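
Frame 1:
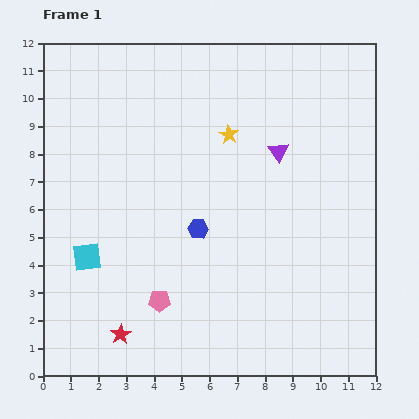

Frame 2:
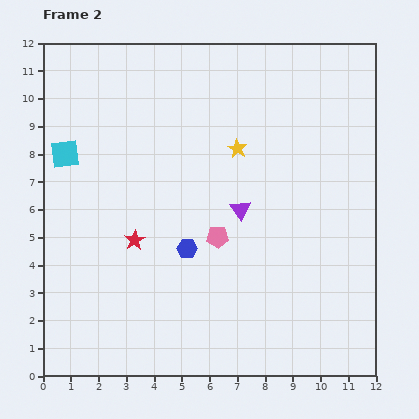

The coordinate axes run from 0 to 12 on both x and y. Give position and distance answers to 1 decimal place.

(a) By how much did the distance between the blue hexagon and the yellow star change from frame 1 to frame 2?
+0.4

Distance in frame 1: 3.6. Distance in frame 2: 4.0.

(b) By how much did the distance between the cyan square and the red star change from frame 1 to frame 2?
+1.0

Distance in frame 1: 3.0. Distance in frame 2: 4.0.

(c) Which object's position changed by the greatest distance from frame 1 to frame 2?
the cyan square

(moved 3.8; next 3.4)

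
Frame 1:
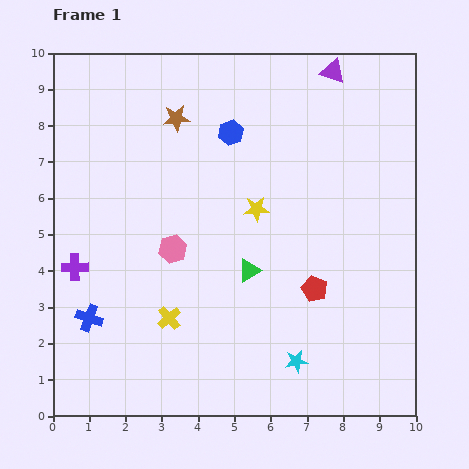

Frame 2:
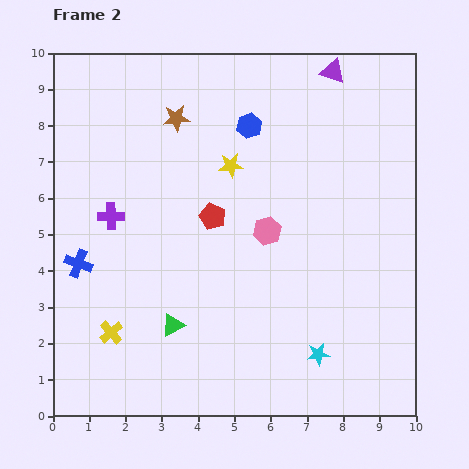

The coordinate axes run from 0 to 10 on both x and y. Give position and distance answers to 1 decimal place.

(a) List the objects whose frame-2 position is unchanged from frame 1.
the purple triangle, the brown star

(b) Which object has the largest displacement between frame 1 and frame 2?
the red pentagon

(moved 3.4; next 2.6)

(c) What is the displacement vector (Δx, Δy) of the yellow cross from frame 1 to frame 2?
(-1.6, -0.4)

The yellow cross was at (3.2, 2.7) in frame 1 and (1.6, 2.3) in frame 2.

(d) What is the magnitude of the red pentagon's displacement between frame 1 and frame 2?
3.4

The red pentagon moved from (7.2, 3.5) to (4.4, 5.5), a distance of √(2.8² + 2.0²) ≈ 3.4.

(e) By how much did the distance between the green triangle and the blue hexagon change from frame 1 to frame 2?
+2.1

Distance in frame 1: 3.8. Distance in frame 2: 5.9.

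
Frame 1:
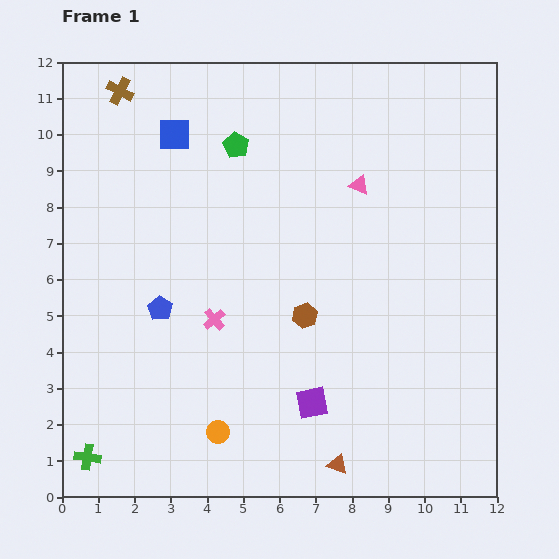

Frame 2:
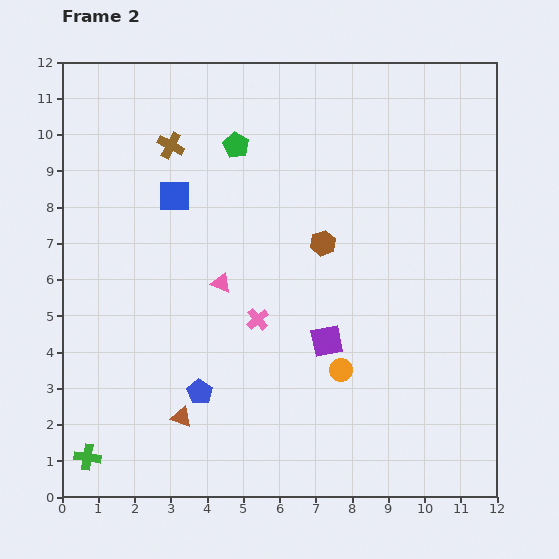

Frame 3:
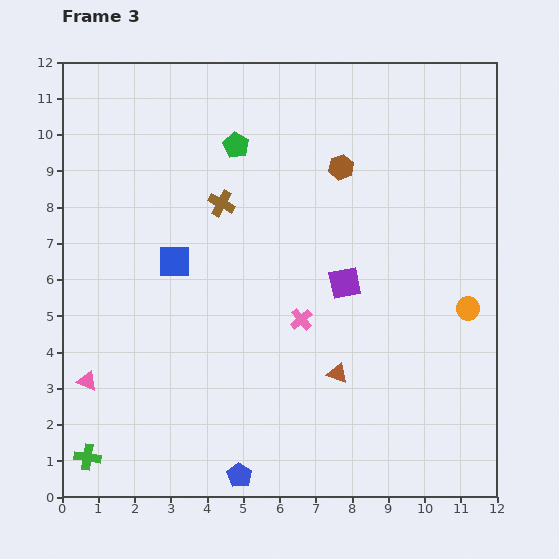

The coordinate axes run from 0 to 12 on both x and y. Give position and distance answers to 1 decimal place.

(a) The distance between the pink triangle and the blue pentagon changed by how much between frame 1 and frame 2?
-3.4

Distance in frame 1: 6.5. Distance in frame 2: 3.1.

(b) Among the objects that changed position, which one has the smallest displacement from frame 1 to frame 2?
the pink cross

(moved 1.2)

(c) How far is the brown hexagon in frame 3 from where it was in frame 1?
4.2

The brown hexagon moved from (6.7, 5.0) to (7.7, 9.1), a distance of √(1.0² + 4.1²) ≈ 4.2.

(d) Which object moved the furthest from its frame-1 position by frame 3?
the pink triangle

(moved 9.2; next 7.7)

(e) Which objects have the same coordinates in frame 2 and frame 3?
the green pentagon, the green cross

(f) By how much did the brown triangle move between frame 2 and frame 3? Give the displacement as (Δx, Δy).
(4.3, 1.2)

The brown triangle was at (3.3, 2.2) in frame 2 and (7.6, 3.4) in frame 3.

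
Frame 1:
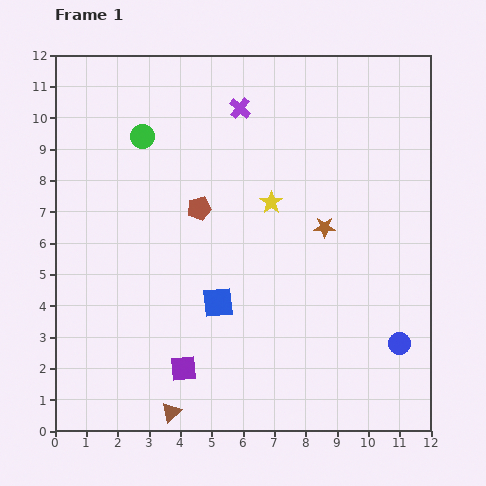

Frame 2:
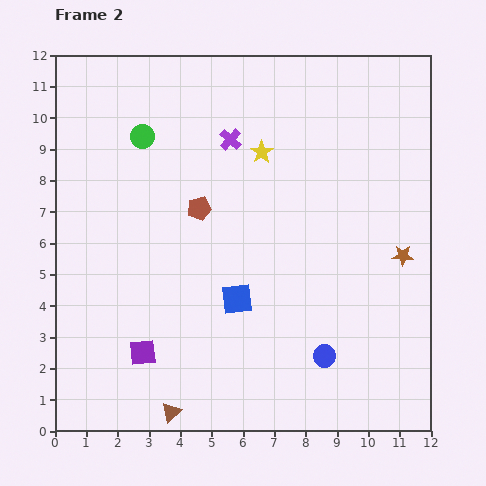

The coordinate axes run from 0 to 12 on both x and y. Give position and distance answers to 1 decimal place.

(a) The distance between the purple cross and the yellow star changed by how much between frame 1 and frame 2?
-2.1

Distance in frame 1: 3.2. Distance in frame 2: 1.1.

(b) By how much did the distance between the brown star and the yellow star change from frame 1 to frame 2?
+3.7

Distance in frame 1: 1.9. Distance in frame 2: 5.6.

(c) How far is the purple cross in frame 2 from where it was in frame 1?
1.0

The purple cross moved from (5.9, 10.3) to (5.6, 9.3), a distance of √(0.3² + 1.0²) ≈ 1.0.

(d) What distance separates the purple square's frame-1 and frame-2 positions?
1.4

The purple square moved from (4.1, 2.0) to (2.8, 2.5), a distance of √(1.3² + 0.5²) ≈ 1.4.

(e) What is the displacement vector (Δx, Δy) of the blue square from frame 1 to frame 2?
(0.6, 0.1)

The blue square was at (5.2, 4.1) in frame 1 and (5.8, 4.2) in frame 2.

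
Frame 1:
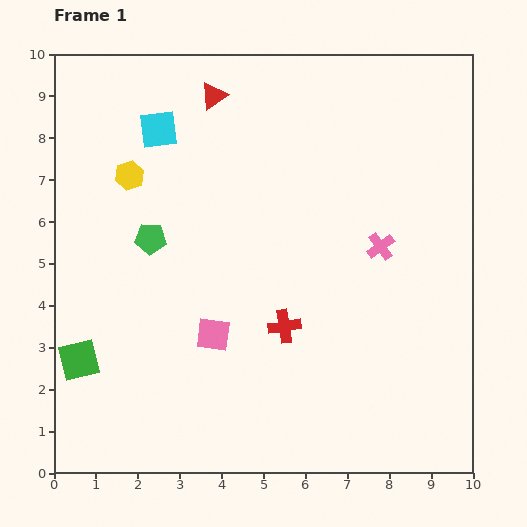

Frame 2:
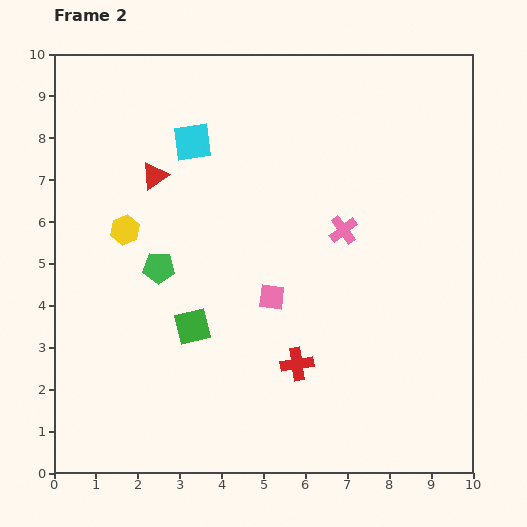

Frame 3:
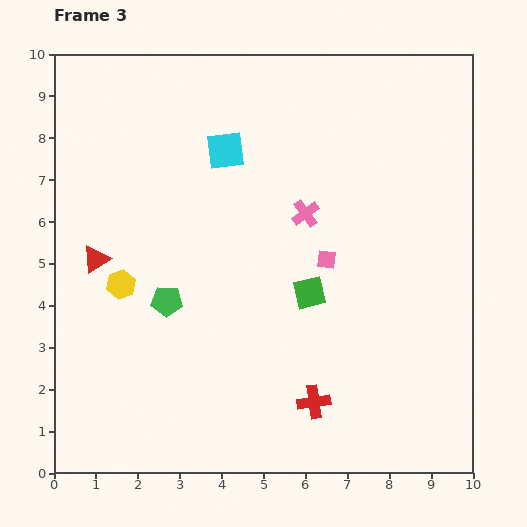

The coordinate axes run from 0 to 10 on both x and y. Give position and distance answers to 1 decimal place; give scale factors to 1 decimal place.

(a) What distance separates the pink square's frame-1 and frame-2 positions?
1.7

The pink square moved from (3.8, 3.3) to (5.2, 4.2), a distance of √(1.4² + 0.9²) ≈ 1.7.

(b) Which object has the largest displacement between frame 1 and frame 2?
the green square

(moved 2.8; next 2.4)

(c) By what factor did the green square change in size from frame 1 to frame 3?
0.8×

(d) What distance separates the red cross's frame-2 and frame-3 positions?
1.0

The red cross moved from (5.8, 2.6) to (6.2, 1.7), a distance of √(0.4² + 0.9²) ≈ 1.0.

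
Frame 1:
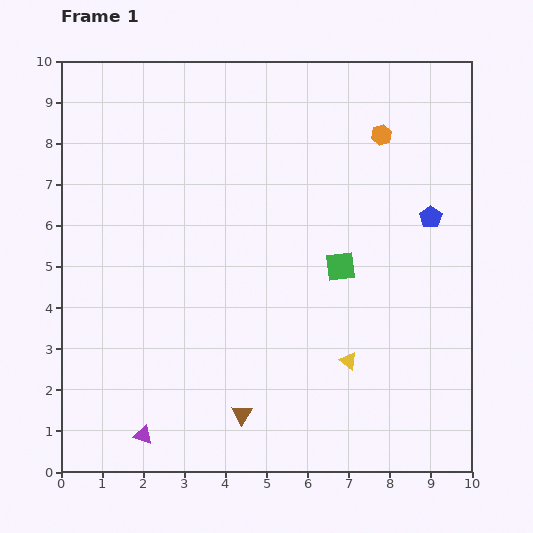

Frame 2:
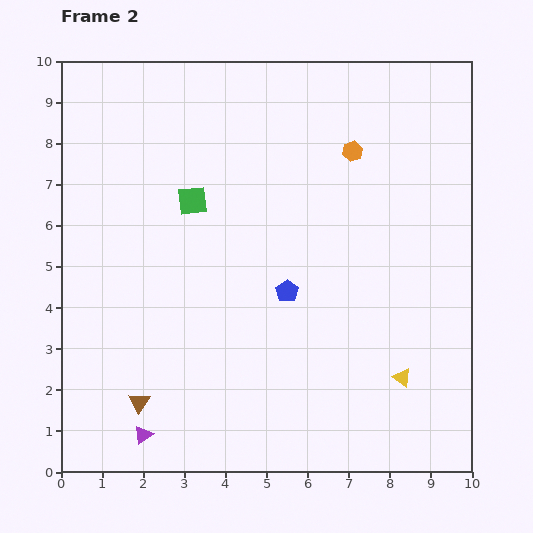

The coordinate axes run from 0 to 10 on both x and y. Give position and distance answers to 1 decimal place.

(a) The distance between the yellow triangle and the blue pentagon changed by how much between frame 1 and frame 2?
-0.5

Distance in frame 1: 4.0. Distance in frame 2: 3.5.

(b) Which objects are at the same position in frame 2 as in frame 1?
the purple triangle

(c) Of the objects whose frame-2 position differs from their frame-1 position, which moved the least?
the orange hexagon

(moved 0.8)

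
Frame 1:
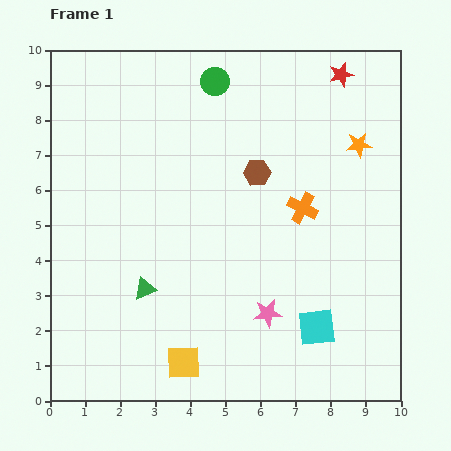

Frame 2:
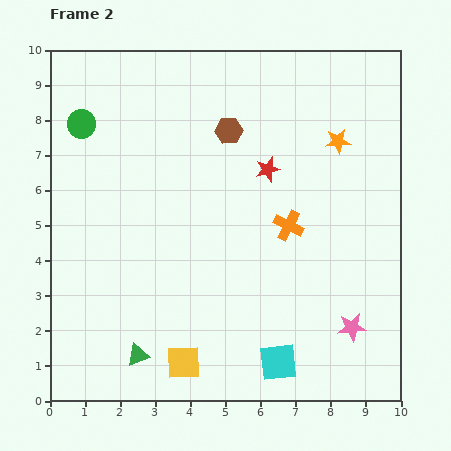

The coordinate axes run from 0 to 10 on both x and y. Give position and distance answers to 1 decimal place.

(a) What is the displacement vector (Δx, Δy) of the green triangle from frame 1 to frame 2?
(-0.2, -1.9)

The green triangle was at (2.7, 3.2) in frame 1 and (2.5, 1.3) in frame 2.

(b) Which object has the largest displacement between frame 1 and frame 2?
the green circle

(moved 4.0; next 3.4)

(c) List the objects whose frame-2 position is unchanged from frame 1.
the yellow square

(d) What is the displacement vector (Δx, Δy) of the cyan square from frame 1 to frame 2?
(-1.1, -1.0)

The cyan square was at (7.6, 2.1) in frame 1 and (6.5, 1.1) in frame 2.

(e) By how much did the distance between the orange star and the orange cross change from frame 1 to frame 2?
+0.4

Distance in frame 1: 2.4. Distance in frame 2: 2.8.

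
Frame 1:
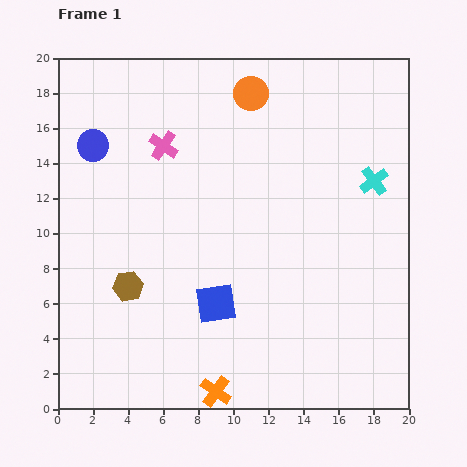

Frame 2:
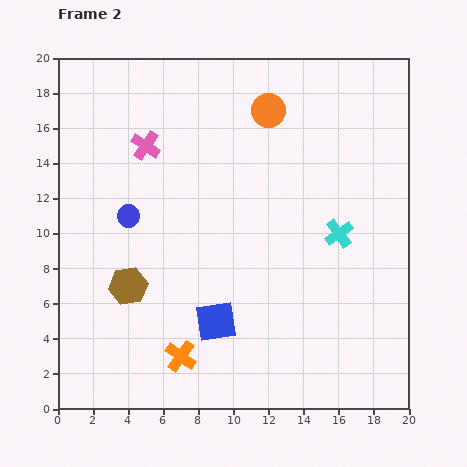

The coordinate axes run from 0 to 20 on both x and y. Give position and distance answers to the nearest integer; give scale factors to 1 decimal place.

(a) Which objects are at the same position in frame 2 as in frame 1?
the brown hexagon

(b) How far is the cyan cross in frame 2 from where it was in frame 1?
4

The cyan cross moved from (18, 13) to (16, 10), a distance of √(2² + 3²) ≈ 4.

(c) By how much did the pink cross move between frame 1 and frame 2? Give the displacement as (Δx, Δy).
(-1, 0)

The pink cross was at (6, 15) in frame 1 and (5, 15) in frame 2.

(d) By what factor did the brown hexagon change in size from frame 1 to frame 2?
1.3×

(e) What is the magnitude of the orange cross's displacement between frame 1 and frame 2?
3

The orange cross moved from (9, 1) to (7, 3), a distance of √(2² + 2²) ≈ 3.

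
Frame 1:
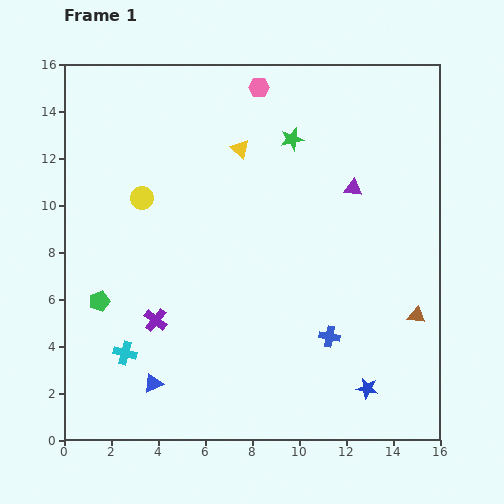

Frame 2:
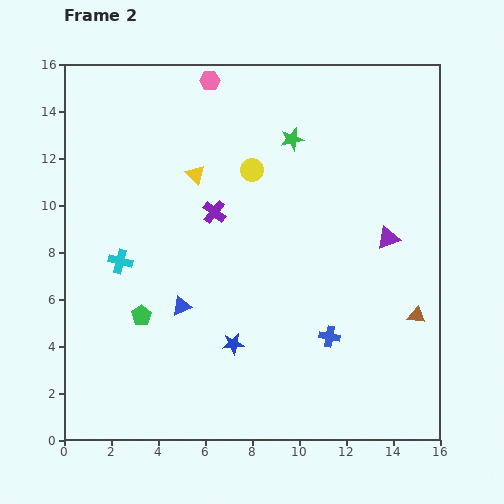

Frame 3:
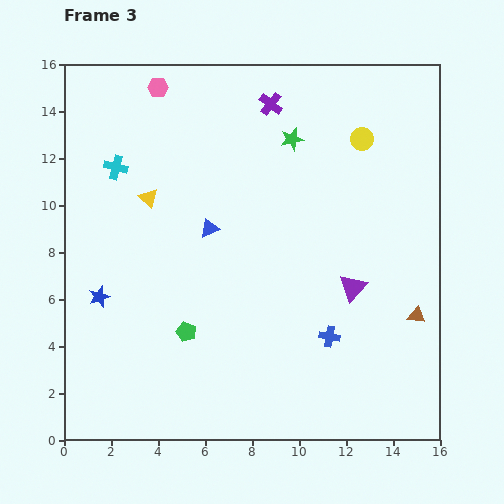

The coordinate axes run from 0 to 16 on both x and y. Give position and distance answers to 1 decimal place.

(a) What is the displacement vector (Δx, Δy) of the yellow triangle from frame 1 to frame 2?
(-1.9, -1.1)

The yellow triangle was at (7.5, 12.4) in frame 1 and (5.6, 11.3) in frame 2.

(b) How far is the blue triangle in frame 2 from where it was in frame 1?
3.5

The blue triangle moved from (3.8, 2.4) to (5.0, 5.7), a distance of √(1.2² + 3.3²) ≈ 3.5.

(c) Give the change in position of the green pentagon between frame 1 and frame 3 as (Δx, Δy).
(3.7, -1.3)

The green pentagon was at (1.5, 5.9) in frame 1 and (5.2, 4.6) in frame 3.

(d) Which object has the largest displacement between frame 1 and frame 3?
the blue star

(moved 12.0; next 10.4)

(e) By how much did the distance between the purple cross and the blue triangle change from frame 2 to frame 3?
+1.7

Distance in frame 2: 4.2. Distance in frame 3: 5.9.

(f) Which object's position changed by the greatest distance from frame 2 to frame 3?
the blue star

(moved 6.0; next 5.2)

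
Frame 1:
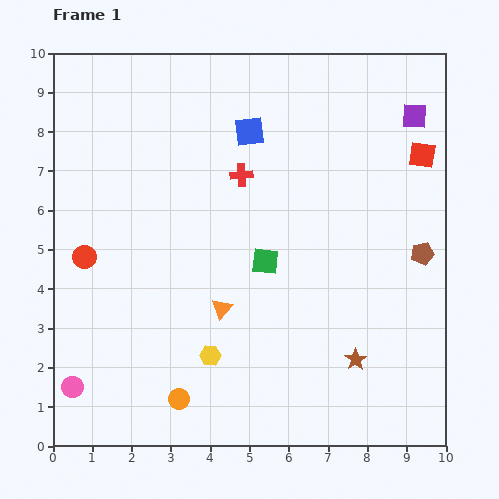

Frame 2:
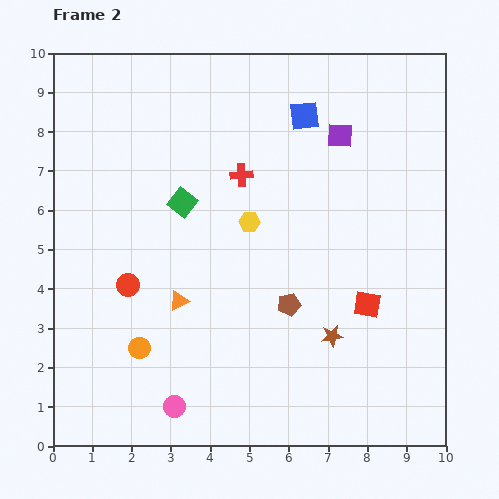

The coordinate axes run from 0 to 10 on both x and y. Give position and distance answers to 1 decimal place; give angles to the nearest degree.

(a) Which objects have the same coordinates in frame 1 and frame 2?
the red cross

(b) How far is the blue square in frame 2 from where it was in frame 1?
1.5

The blue square moved from (5.0, 8.0) to (6.4, 8.4), a distance of √(1.4² + 0.4²) ≈ 1.5.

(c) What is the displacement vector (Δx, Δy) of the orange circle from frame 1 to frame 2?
(-1.0, 1.3)

The orange circle was at (3.2, 1.2) in frame 1 and (2.2, 2.5) in frame 2.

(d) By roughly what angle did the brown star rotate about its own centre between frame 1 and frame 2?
25° clockwise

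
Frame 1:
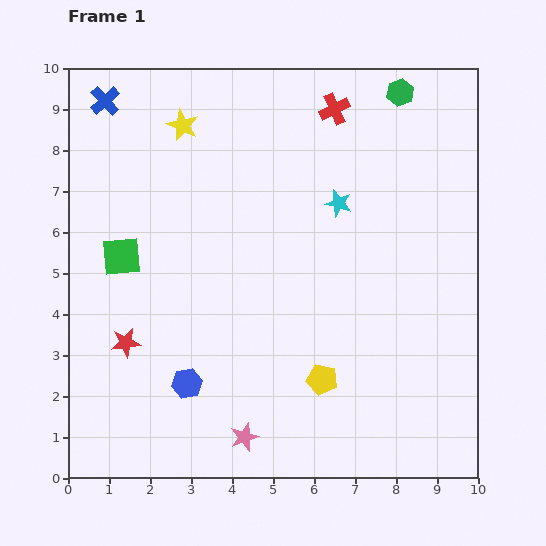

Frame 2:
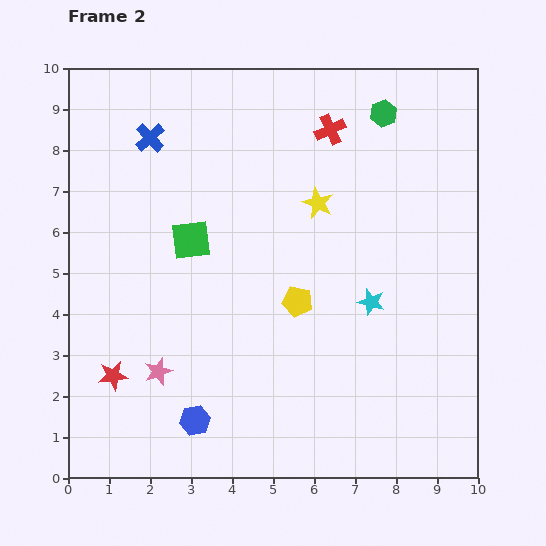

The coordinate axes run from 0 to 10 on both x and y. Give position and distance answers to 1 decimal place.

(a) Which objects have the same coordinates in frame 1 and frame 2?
none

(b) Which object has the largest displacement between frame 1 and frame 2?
the yellow star

(moved 3.8; next 2.6)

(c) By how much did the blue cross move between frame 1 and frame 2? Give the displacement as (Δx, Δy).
(1.1, -0.9)

The blue cross was at (0.9, 9.2) in frame 1 and (2.0, 8.3) in frame 2.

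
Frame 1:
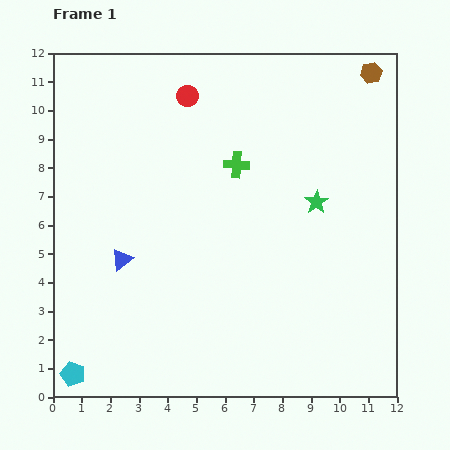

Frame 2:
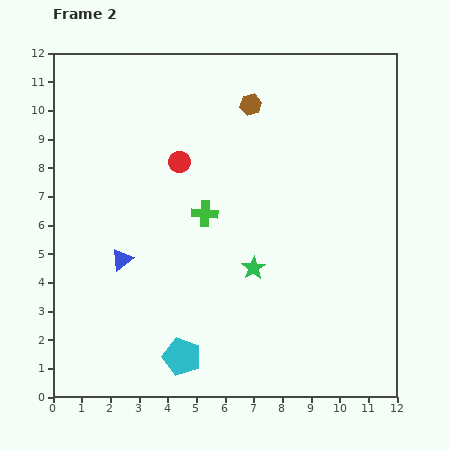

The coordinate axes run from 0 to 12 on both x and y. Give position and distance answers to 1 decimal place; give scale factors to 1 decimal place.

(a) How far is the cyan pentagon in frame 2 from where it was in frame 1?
3.8

The cyan pentagon moved from (0.7, 0.8) to (4.5, 1.4), a distance of √(3.8² + 0.6²) ≈ 3.8.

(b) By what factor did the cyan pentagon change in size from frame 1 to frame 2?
1.5×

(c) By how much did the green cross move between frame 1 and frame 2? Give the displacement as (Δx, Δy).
(-1.1, -1.7)

The green cross was at (6.4, 8.1) in frame 1 and (5.3, 6.4) in frame 2.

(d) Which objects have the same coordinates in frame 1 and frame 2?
the blue triangle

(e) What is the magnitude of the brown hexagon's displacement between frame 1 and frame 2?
4.3

The brown hexagon moved from (11.1, 11.3) to (6.9, 10.2), a distance of √(4.2² + 1.1²) ≈ 4.3.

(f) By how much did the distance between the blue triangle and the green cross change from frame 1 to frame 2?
-1.9

Distance in frame 1: 5.2. Distance in frame 2: 3.3.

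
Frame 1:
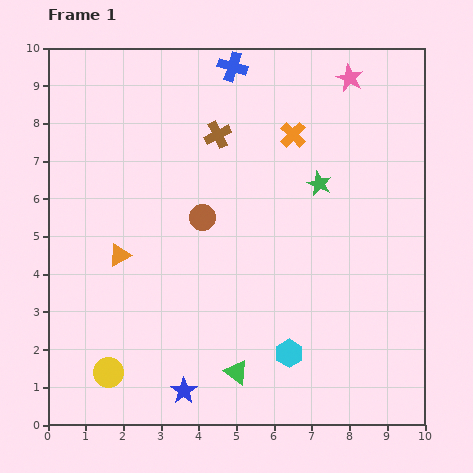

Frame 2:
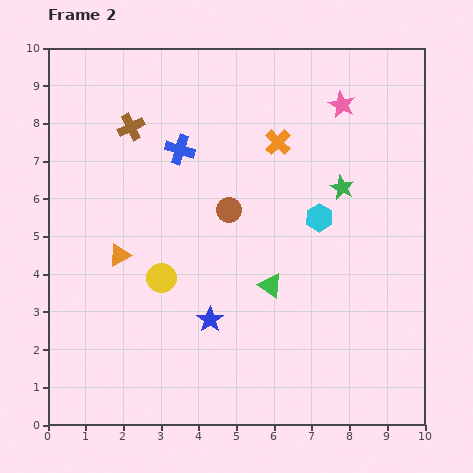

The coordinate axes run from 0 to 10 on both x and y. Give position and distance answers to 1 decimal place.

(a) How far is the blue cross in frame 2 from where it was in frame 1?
2.6

The blue cross moved from (4.9, 9.5) to (3.5, 7.3), a distance of √(1.4² + 2.2²) ≈ 2.6.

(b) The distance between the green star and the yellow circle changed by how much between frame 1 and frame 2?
-2.1

Distance in frame 1: 7.5. Distance in frame 2: 5.4.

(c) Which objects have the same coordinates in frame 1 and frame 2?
the orange triangle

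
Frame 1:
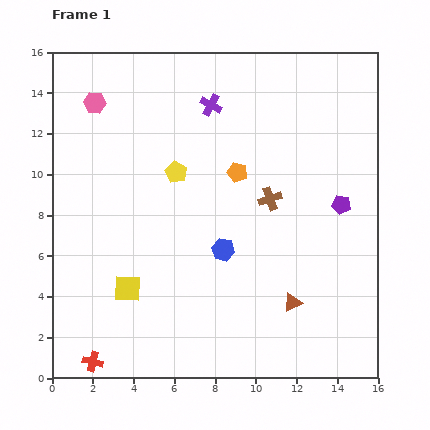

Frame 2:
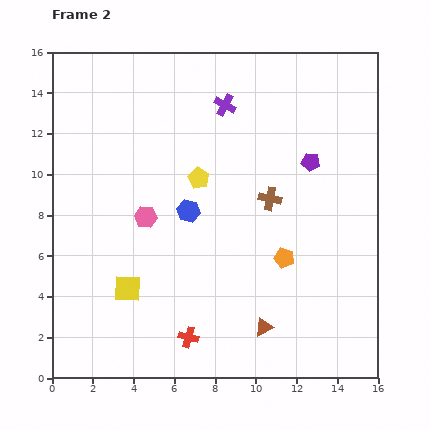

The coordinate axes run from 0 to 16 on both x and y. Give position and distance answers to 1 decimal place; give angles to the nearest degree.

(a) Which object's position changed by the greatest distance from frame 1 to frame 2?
the pink hexagon

(moved 6.1; next 4.9)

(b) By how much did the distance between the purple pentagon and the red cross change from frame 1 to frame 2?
-3.9

Distance in frame 1: 14.4. Distance in frame 2: 10.5.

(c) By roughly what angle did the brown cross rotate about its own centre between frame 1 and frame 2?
30° clockwise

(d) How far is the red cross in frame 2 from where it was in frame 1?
4.9

The red cross moved from (2.0, 0.8) to (6.7, 2.0), a distance of √(4.7² + 1.2²) ≈ 4.9.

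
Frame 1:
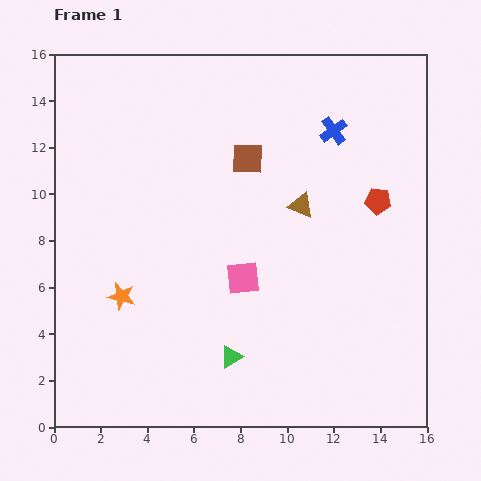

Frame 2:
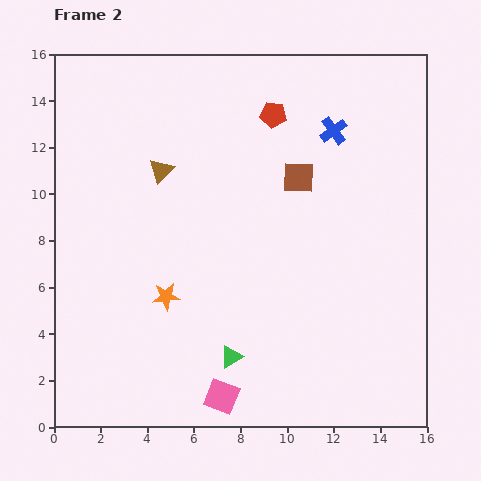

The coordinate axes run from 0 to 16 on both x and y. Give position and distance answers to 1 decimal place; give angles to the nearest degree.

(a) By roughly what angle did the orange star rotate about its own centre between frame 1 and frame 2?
18° counter-clockwise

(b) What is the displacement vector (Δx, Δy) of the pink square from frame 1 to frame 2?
(-0.9, -5.1)

The pink square was at (8.1, 6.4) in frame 1 and (7.2, 1.3) in frame 2.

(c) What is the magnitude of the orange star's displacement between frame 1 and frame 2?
1.9

The orange star moved from (2.9, 5.6) to (4.8, 5.6), a distance of √(1.9² + 0.0²) ≈ 1.9.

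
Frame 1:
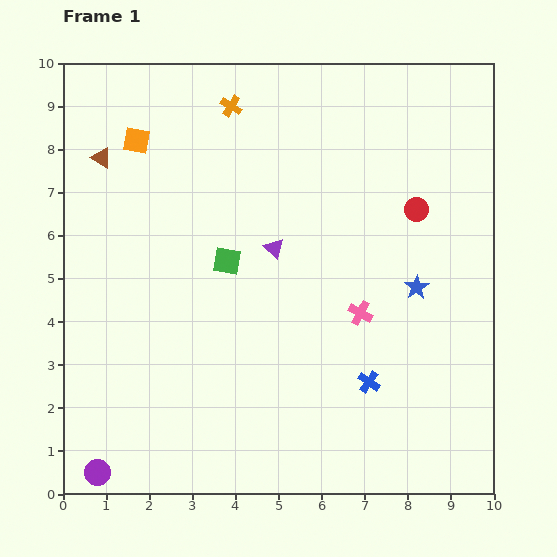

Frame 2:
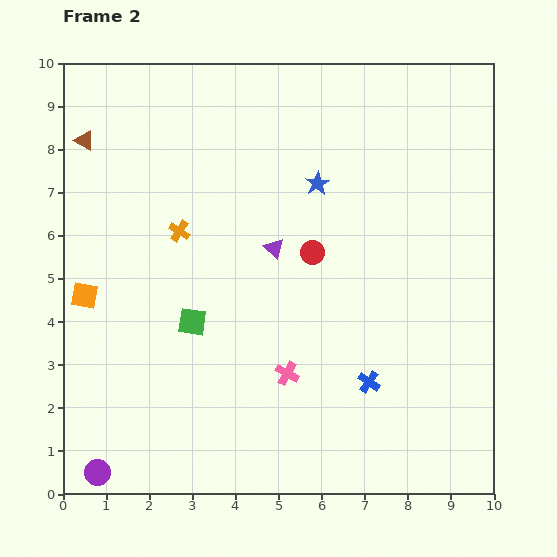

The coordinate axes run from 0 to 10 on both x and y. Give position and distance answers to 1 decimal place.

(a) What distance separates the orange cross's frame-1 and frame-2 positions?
3.1

The orange cross moved from (3.9, 9.0) to (2.7, 6.1), a distance of √(1.2² + 2.9²) ≈ 3.1.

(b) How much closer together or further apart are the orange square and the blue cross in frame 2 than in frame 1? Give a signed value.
-0.9

Distance in frame 1: 7.8. Distance in frame 2: 6.9.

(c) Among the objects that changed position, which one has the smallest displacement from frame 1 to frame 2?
the brown triangle

(moved 0.6)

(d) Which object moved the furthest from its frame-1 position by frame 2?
the orange square

(moved 3.8; next 3.3)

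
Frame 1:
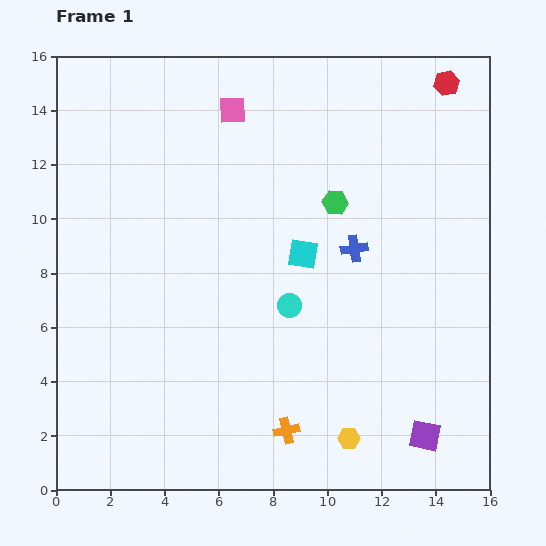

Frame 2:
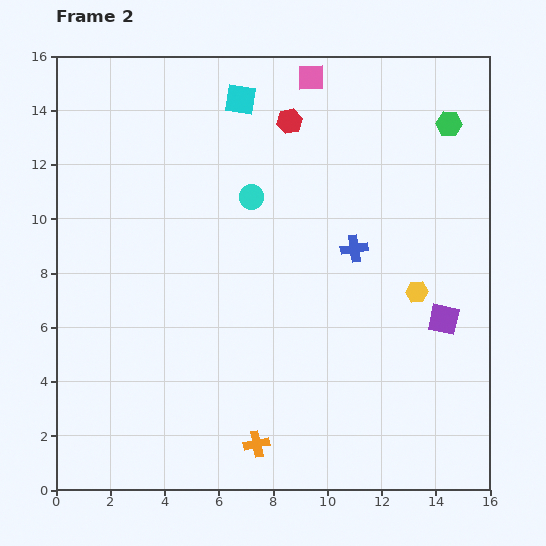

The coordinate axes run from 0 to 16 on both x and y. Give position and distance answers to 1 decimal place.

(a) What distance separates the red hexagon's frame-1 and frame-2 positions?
6.0

The red hexagon moved from (14.4, 15.0) to (8.6, 13.6), a distance of √(5.8² + 1.4²) ≈ 6.0.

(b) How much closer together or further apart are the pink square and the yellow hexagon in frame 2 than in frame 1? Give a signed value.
-4.0

Distance in frame 1: 12.8. Distance in frame 2: 8.8.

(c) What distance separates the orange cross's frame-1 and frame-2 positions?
1.2

The orange cross moved from (8.5, 2.2) to (7.4, 1.7), a distance of √(1.1² + 0.5²) ≈ 1.2.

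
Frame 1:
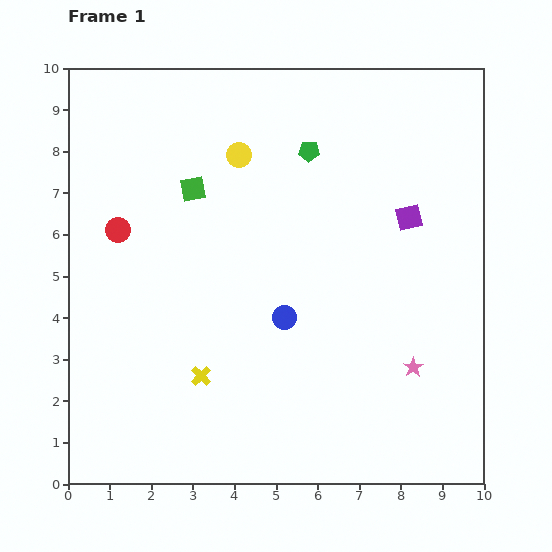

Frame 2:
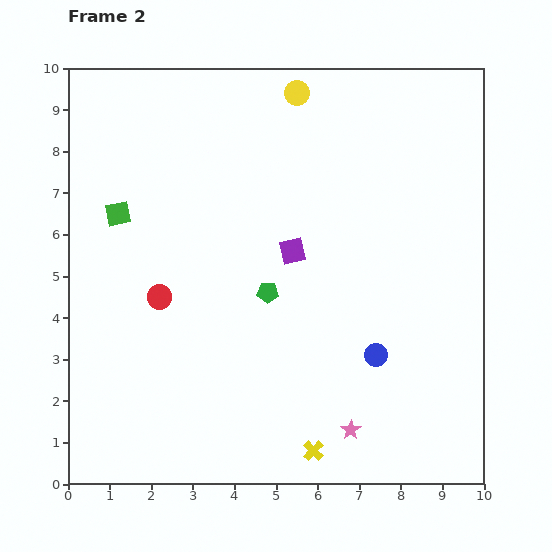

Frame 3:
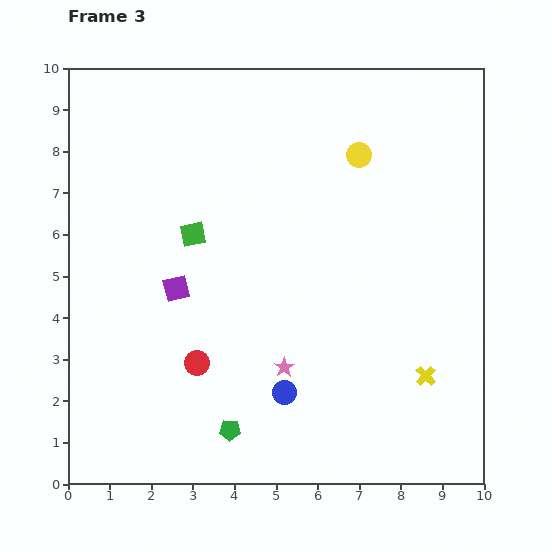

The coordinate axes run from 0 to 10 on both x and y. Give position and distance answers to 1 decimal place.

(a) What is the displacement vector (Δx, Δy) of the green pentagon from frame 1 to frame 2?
(-1.0, -3.4)

The green pentagon was at (5.8, 8.0) in frame 1 and (4.8, 4.6) in frame 2.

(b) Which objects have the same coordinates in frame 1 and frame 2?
none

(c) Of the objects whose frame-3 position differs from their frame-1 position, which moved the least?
the green square

(moved 1.1)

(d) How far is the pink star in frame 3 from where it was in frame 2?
2.2

The pink star moved from (6.8, 1.3) to (5.2, 2.8), a distance of √(1.6² + 1.5²) ≈ 2.2.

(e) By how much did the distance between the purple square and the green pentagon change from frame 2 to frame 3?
+2.4

Distance in frame 2: 1.2. Distance in frame 3: 3.6.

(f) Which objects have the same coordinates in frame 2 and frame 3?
none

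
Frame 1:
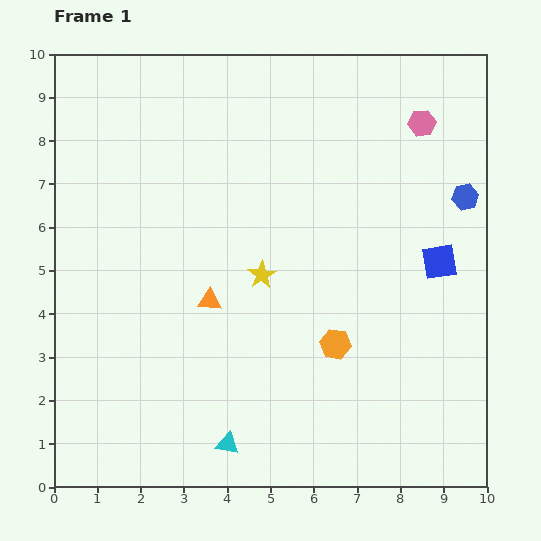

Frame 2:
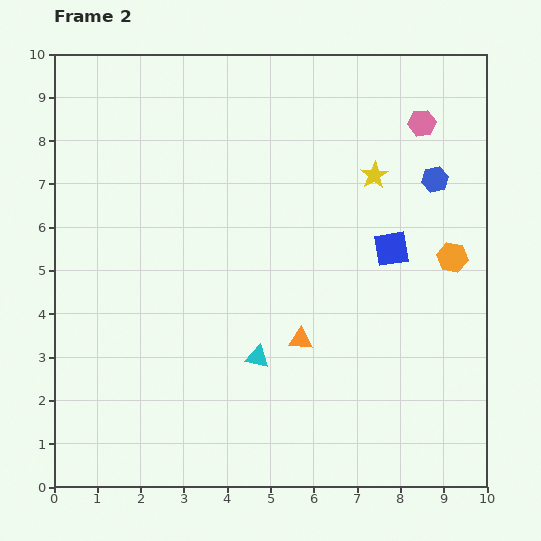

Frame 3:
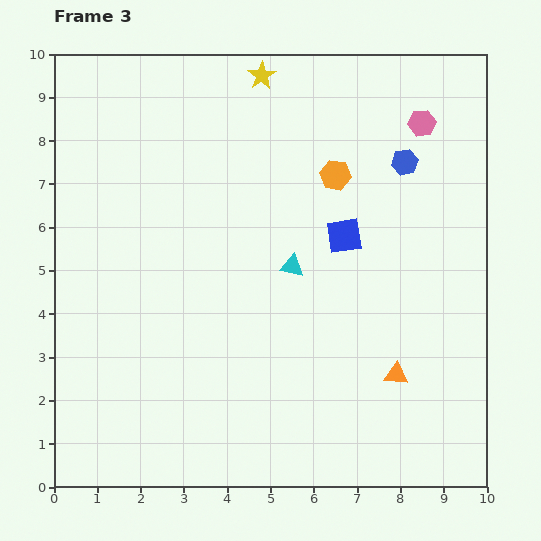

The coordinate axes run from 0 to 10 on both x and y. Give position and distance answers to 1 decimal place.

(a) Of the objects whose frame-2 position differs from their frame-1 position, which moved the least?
the blue hexagon

(moved 0.8)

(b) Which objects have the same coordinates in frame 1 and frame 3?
the pink hexagon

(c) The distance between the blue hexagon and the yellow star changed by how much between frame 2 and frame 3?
+2.5

Distance in frame 2: 1.4. Distance in frame 3: 3.9.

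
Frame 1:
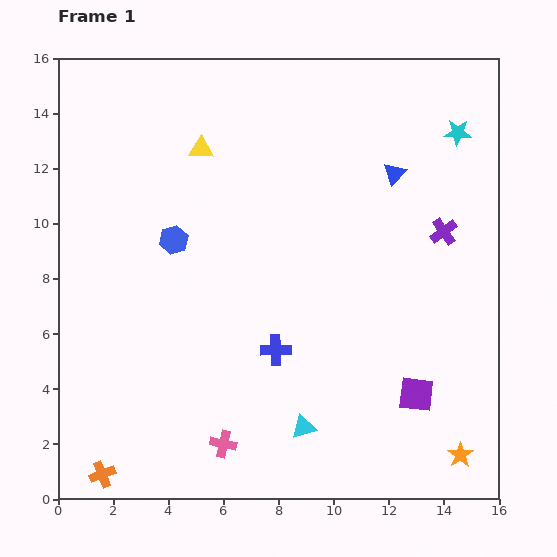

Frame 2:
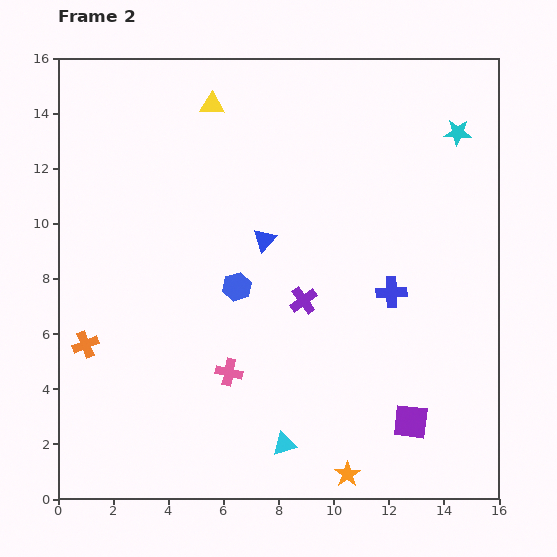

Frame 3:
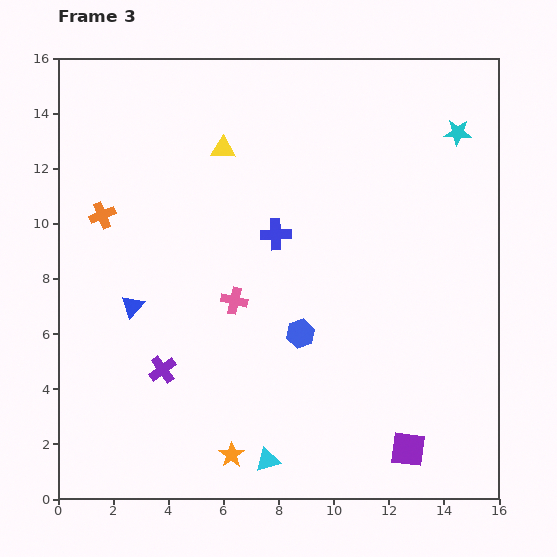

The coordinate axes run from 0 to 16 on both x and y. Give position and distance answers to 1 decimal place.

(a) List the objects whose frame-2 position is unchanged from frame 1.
the cyan star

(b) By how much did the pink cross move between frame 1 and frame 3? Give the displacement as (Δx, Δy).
(0.4, 5.2)

The pink cross was at (6.0, 2.0) in frame 1 and (6.4, 7.2) in frame 3.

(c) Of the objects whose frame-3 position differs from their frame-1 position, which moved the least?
the yellow triangle

(moved 0.8)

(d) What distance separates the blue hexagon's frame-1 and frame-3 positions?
5.7

The blue hexagon moved from (4.2, 9.4) to (8.8, 6.0), a distance of √(4.6² + 3.4²) ≈ 5.7.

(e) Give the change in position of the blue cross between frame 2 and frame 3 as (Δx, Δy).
(-4.2, 2.1)

The blue cross was at (12.1, 7.5) in frame 2 and (7.9, 9.6) in frame 3.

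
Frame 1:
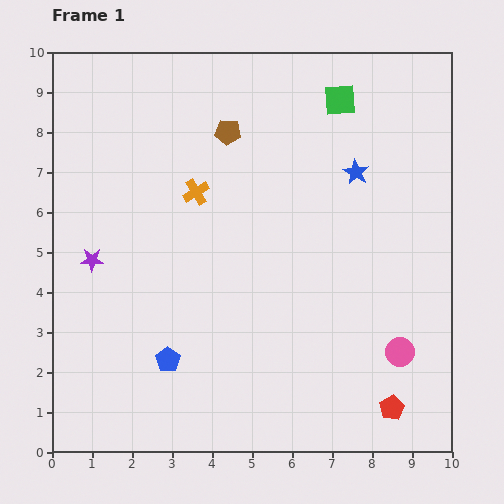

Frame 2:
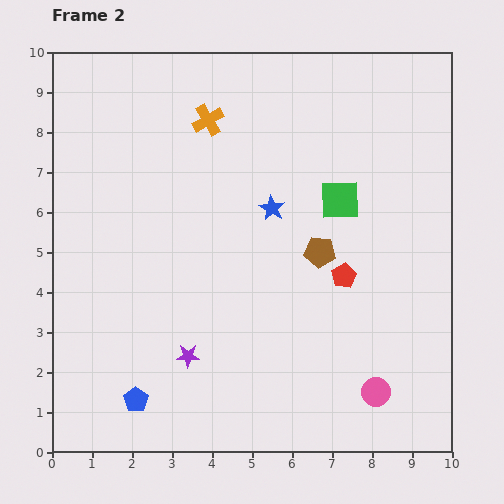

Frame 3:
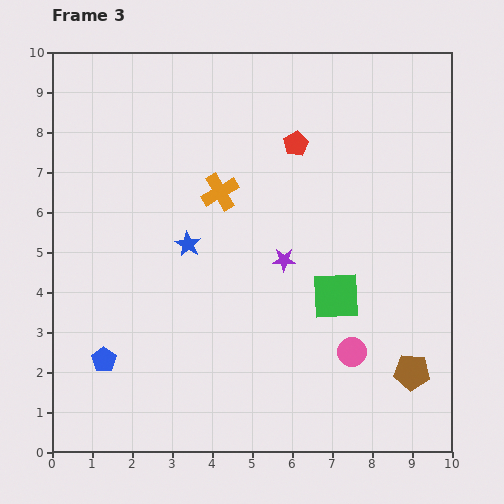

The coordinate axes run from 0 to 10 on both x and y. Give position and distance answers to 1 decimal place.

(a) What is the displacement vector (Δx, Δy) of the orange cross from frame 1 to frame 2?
(0.3, 1.8)

The orange cross was at (3.6, 6.5) in frame 1 and (3.9, 8.3) in frame 2.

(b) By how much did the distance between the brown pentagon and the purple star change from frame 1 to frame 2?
-0.5

Distance in frame 1: 4.7. Distance in frame 2: 4.2.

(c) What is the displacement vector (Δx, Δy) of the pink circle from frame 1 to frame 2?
(-0.6, -1.0)

The pink circle was at (8.7, 2.5) in frame 1 and (8.1, 1.5) in frame 2.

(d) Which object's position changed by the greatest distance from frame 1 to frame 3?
the brown pentagon

(moved 7.6; next 7.0)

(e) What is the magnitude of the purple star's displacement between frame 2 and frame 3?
3.4

The purple star moved from (3.4, 2.4) to (5.8, 4.8), a distance of √(2.4² + 2.4²) ≈ 3.4.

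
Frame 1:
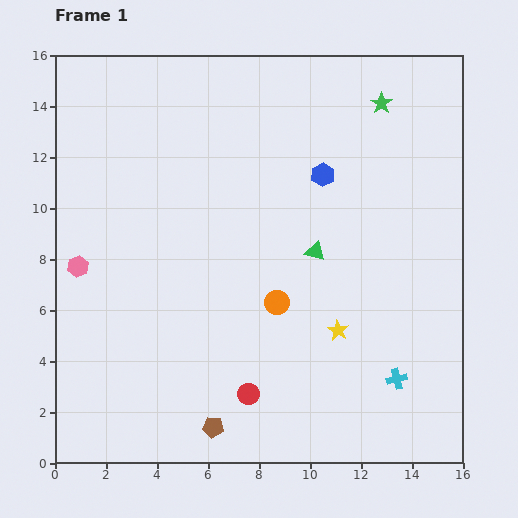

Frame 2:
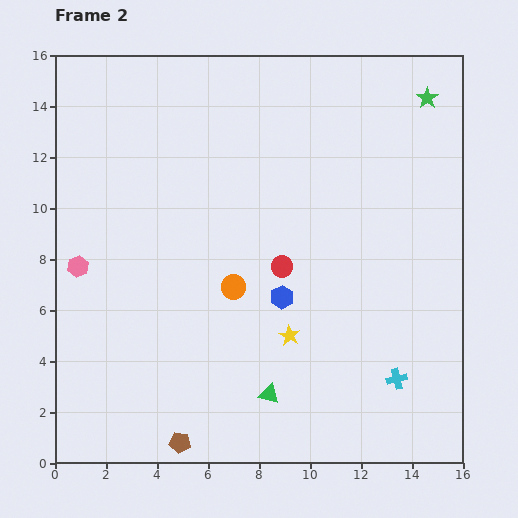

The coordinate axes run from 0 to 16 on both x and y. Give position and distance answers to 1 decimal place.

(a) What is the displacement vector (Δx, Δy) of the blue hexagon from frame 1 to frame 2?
(-1.6, -4.8)

The blue hexagon was at (10.5, 11.3) in frame 1 and (8.9, 6.5) in frame 2.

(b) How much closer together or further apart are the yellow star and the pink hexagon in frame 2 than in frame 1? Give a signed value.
-1.8

Distance in frame 1: 10.5. Distance in frame 2: 8.7.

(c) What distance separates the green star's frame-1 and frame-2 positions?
1.8

The green star moved from (12.8, 14.1) to (14.6, 14.3), a distance of √(1.8² + 0.2²) ≈ 1.8.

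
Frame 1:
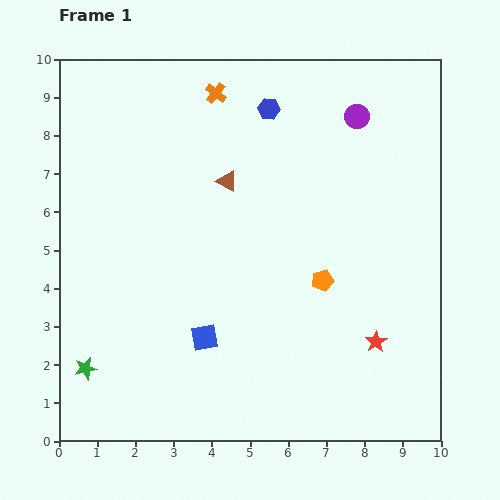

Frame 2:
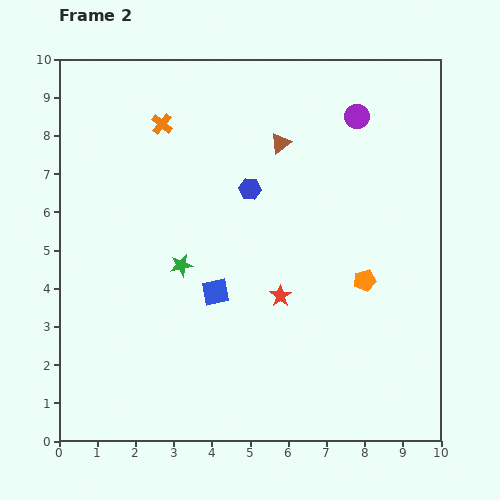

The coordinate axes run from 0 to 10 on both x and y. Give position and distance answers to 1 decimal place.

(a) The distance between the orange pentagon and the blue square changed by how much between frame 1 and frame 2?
+0.5

Distance in frame 1: 3.4. Distance in frame 2: 3.9.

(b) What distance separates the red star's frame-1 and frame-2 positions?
2.8

The red star moved from (8.3, 2.6) to (5.8, 3.8), a distance of √(2.5² + 1.2²) ≈ 2.8.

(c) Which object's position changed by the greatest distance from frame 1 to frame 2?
the green star

(moved 3.7; next 2.8)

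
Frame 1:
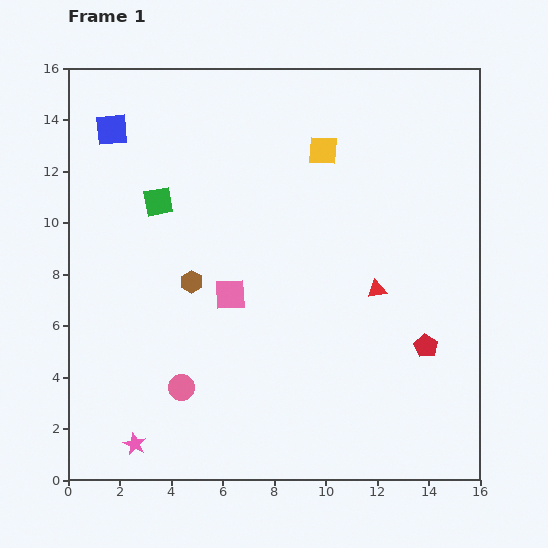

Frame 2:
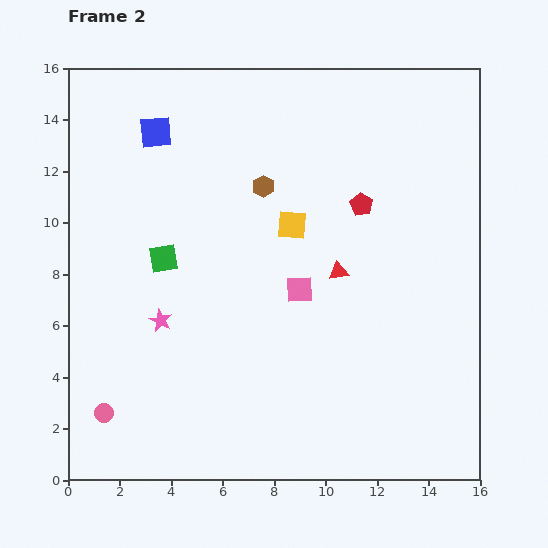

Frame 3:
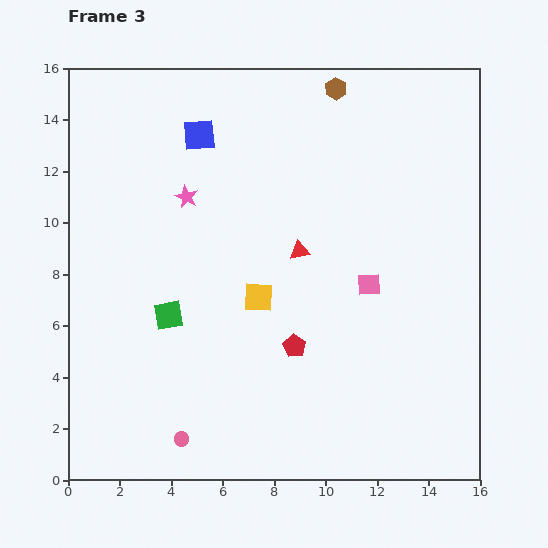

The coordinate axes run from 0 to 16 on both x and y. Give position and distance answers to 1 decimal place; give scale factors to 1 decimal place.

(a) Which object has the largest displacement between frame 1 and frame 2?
the red pentagon

(moved 6.0; next 4.9)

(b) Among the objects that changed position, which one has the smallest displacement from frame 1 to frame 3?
the pink circle

(moved 2.0)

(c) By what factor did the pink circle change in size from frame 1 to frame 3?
0.6×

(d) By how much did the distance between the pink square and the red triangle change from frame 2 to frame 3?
+1.3

Distance in frame 2: 1.7. Distance in frame 3: 3.0.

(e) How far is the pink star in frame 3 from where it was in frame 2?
4.9

The pink star moved from (3.6, 6.2) to (4.6, 11.0), a distance of √(1.0² + 4.8²) ≈ 4.9.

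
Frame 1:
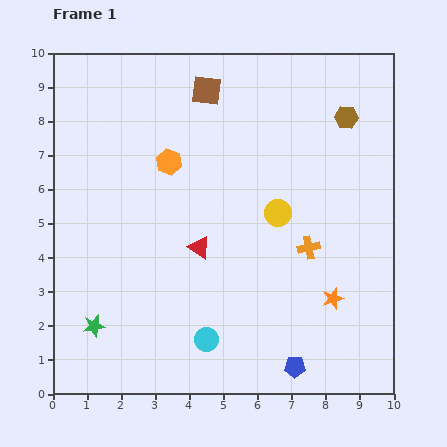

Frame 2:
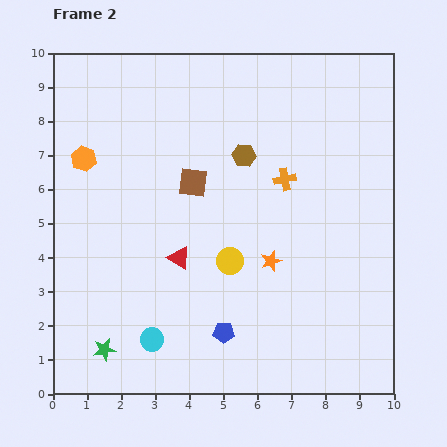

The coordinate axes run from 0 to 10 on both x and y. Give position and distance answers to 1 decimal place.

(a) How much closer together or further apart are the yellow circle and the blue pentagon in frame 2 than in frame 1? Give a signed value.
-2.4

Distance in frame 1: 4.5. Distance in frame 2: 2.1.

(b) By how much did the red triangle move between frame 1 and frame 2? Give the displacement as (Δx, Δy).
(-0.6, -0.3)

The red triangle was at (4.3, 4.3) in frame 1 and (3.7, 4.0) in frame 2.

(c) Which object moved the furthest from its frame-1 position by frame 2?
the brown hexagon

(moved 3.2; next 2.7)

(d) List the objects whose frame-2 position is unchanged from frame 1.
none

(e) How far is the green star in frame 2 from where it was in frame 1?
0.8

The green star moved from (1.2, 2.0) to (1.5, 1.3), a distance of √(0.3² + 0.7²) ≈ 0.8.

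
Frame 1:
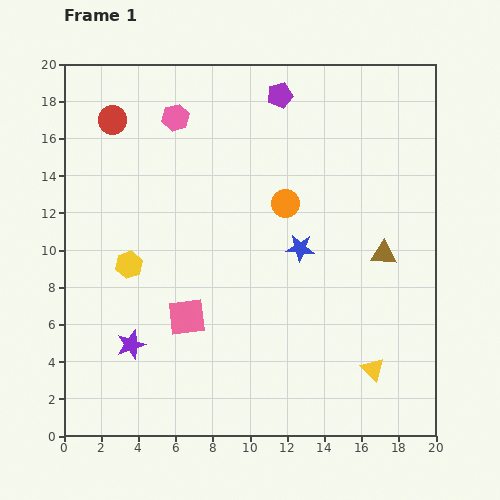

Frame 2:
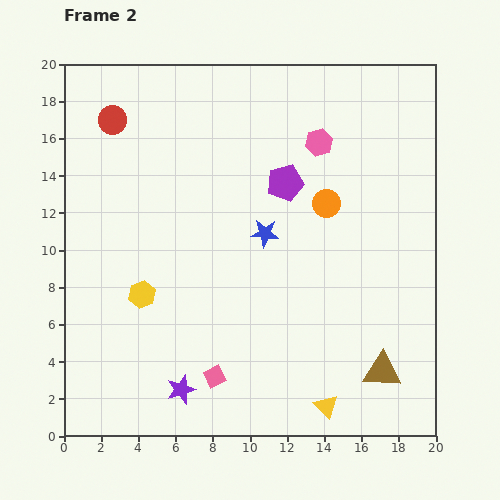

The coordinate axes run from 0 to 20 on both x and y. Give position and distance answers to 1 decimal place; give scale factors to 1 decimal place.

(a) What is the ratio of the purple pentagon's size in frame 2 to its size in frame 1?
1.4×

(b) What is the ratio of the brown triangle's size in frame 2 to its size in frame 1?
1.5×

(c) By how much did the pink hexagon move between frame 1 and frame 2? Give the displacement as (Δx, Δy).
(7.7, -1.3)

The pink hexagon was at (6.0, 17.1) in frame 1 and (13.7, 15.8) in frame 2.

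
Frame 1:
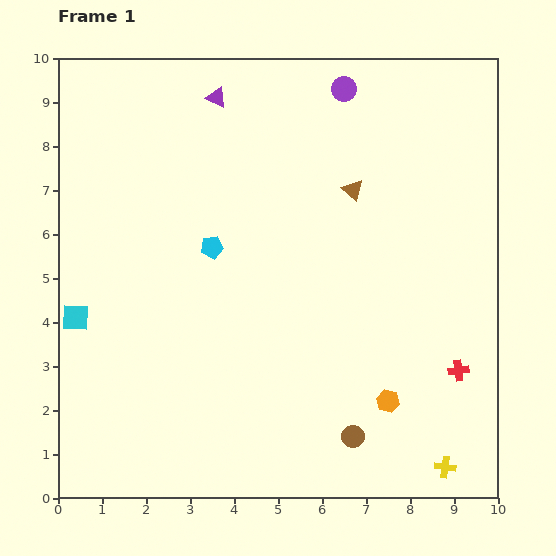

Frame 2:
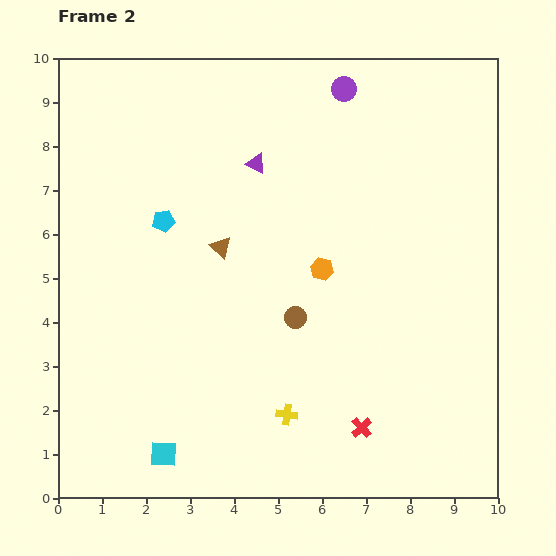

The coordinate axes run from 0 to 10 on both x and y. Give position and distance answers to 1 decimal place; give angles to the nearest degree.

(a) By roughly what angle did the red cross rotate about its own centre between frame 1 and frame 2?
35° counter-clockwise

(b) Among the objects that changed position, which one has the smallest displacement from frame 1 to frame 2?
the cyan pentagon

(moved 1.3)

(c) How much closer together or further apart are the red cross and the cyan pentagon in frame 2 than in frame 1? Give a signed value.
+0.2

Distance in frame 1: 6.3. Distance in frame 2: 6.5.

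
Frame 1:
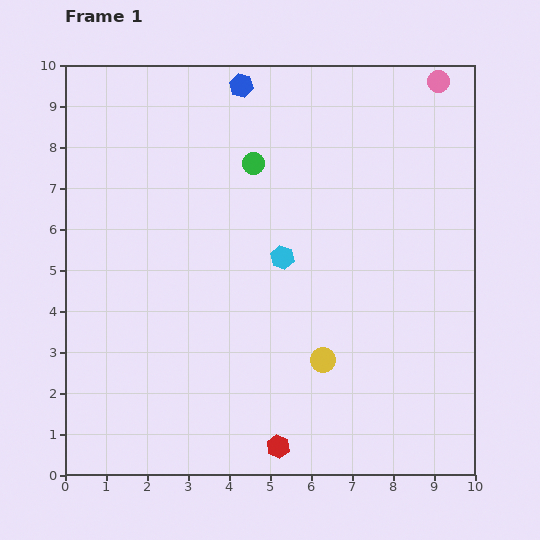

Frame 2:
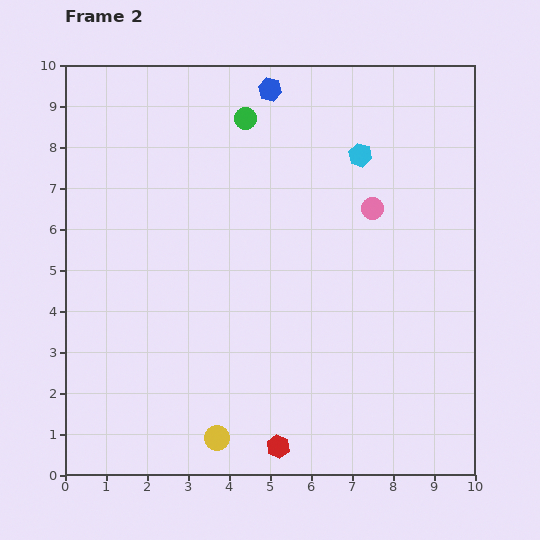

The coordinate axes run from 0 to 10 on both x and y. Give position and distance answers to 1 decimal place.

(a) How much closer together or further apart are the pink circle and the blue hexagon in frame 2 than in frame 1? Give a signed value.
-1.0

Distance in frame 1: 4.8. Distance in frame 2: 3.8.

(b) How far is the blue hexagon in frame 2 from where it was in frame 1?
0.7

The blue hexagon moved from (4.3, 9.5) to (5.0, 9.4), a distance of √(0.7² + 0.1²) ≈ 0.7.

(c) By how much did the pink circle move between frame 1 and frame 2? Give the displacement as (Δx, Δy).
(-1.6, -3.1)

The pink circle was at (9.1, 9.6) in frame 1 and (7.5, 6.5) in frame 2.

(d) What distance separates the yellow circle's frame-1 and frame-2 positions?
3.2

The yellow circle moved from (6.3, 2.8) to (3.7, 0.9), a distance of √(2.6² + 1.9²) ≈ 3.2.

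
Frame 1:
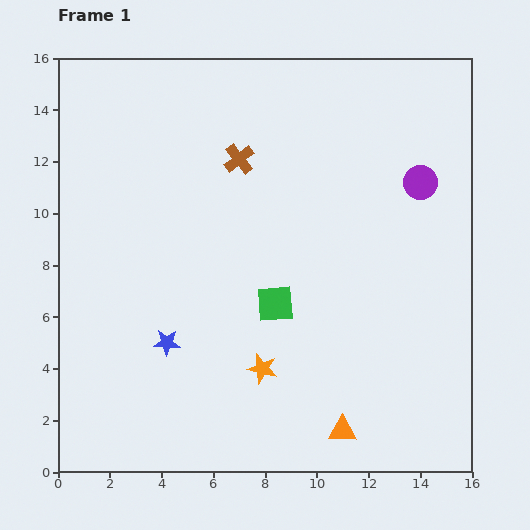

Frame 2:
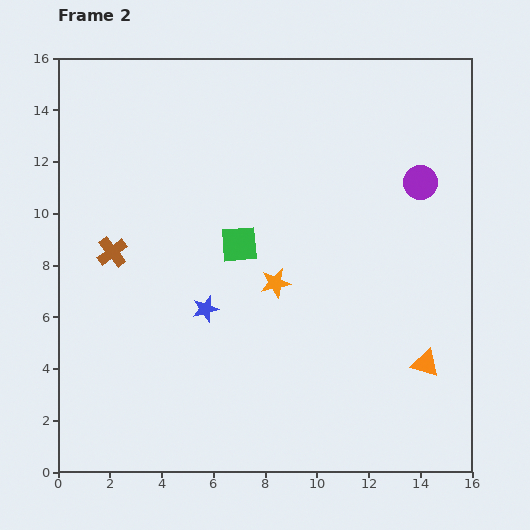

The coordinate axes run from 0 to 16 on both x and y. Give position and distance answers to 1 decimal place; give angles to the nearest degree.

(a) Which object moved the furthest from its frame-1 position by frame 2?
the brown cross

(moved 6.1; next 4.1)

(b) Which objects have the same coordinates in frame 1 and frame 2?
the purple circle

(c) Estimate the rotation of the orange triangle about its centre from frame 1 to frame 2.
16° clockwise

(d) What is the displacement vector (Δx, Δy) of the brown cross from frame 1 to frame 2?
(-4.9, -3.6)

The brown cross was at (7.0, 12.1) in frame 1 and (2.1, 8.5) in frame 2.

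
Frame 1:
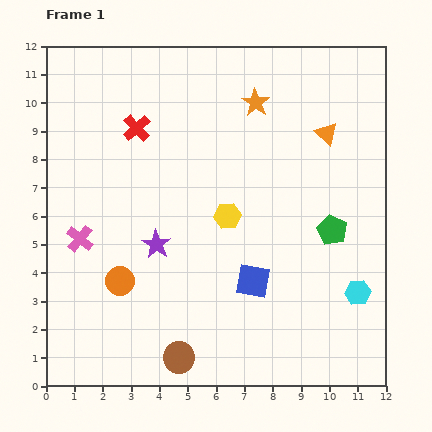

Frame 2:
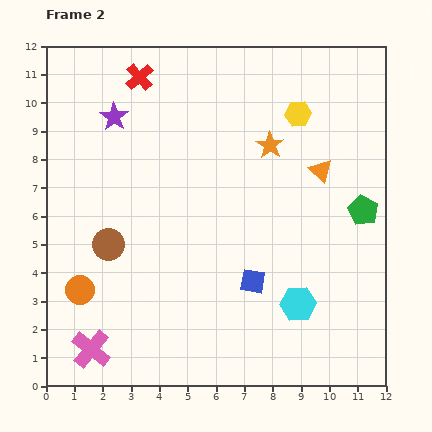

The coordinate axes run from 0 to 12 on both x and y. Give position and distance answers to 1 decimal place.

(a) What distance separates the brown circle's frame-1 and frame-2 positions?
4.7

The brown circle moved from (4.7, 1.0) to (2.2, 5.0), a distance of √(2.5² + 4.0²) ≈ 4.7.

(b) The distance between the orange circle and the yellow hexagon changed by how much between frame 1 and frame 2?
+5.5

Distance in frame 1: 4.4. Distance in frame 2: 9.9.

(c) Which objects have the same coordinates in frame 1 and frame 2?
the blue square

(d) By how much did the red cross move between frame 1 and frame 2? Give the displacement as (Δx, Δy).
(0.1, 1.8)

The red cross was at (3.2, 9.1) in frame 1 and (3.3, 10.9) in frame 2.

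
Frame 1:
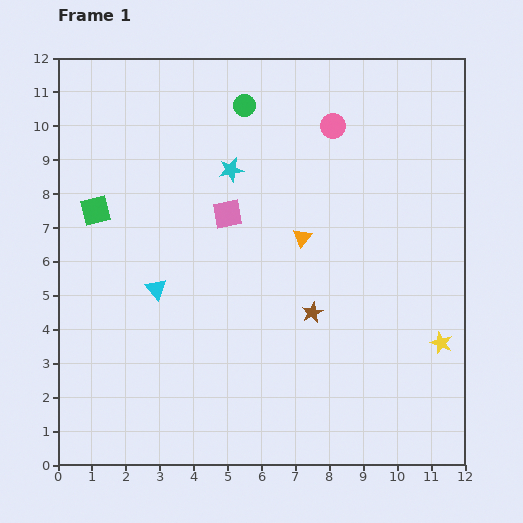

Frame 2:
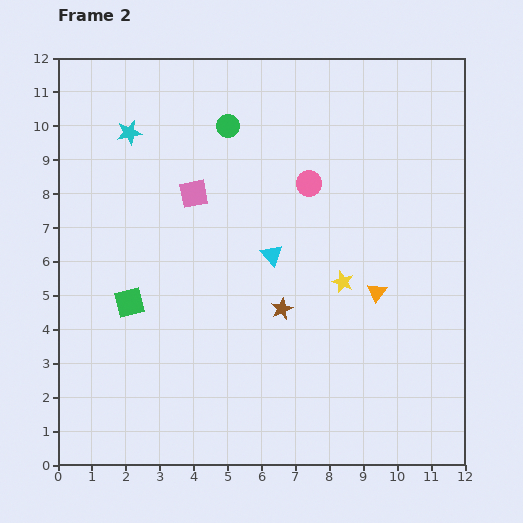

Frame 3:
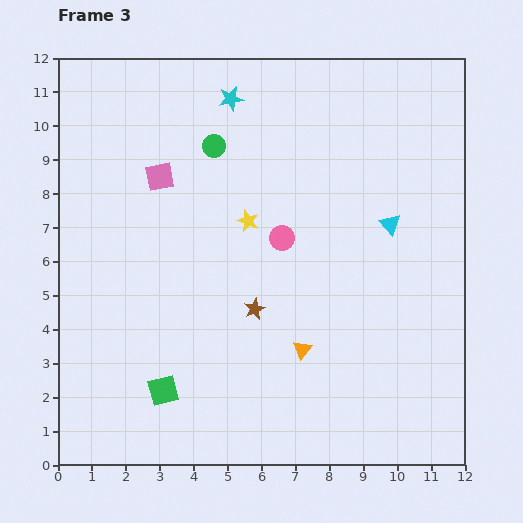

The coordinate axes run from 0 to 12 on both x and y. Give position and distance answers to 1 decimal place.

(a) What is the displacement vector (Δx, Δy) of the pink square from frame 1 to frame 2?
(-1.0, 0.6)

The pink square was at (5.0, 7.4) in frame 1 and (4.0, 8.0) in frame 2.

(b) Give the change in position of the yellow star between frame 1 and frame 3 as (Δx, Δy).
(-5.7, 3.6)

The yellow star was at (11.3, 3.6) in frame 1 and (5.6, 7.2) in frame 3.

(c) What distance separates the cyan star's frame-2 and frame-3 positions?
3.2

The cyan star moved from (2.1, 9.8) to (5.1, 10.8), a distance of √(3.0² + 1.0²) ≈ 3.2.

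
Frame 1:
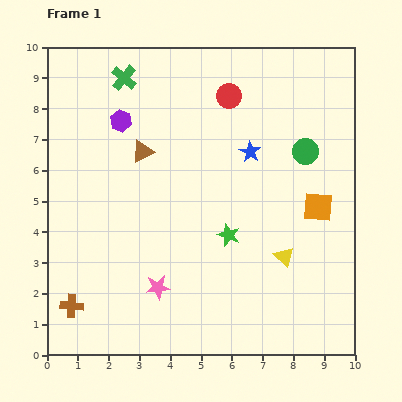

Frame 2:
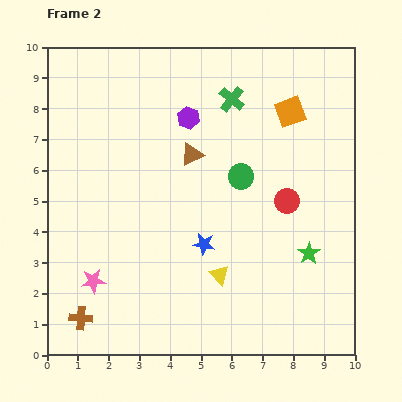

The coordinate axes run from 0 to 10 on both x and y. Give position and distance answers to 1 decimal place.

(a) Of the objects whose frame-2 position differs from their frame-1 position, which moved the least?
the brown cross

(moved 0.5)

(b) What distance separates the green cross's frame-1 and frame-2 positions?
3.6

The green cross moved from (2.5, 9.0) to (6.0, 8.3), a distance of √(3.5² + 0.7²) ≈ 3.6.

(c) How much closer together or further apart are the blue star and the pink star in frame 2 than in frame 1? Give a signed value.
-1.5

Distance in frame 1: 5.3. Distance in frame 2: 3.8.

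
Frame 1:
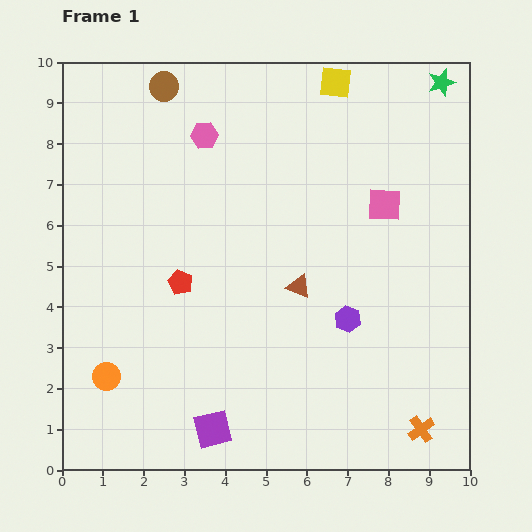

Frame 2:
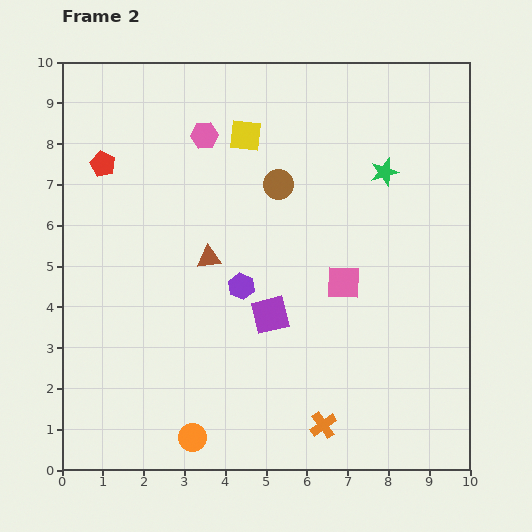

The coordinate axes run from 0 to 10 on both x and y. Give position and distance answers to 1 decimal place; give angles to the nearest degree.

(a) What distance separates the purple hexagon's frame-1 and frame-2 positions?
2.7

The purple hexagon moved from (7.0, 3.7) to (4.4, 4.5), a distance of √(2.6² + 0.8²) ≈ 2.7.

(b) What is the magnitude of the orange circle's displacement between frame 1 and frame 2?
2.6

The orange circle moved from (1.1, 2.3) to (3.2, 0.8), a distance of √(2.1² + 1.5²) ≈ 2.6.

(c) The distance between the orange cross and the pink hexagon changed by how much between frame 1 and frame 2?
-1.2

Distance in frame 1: 8.9. Distance in frame 2: 7.7.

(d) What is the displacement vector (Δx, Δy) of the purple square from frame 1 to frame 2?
(1.4, 2.8)

The purple square was at (3.7, 1.0) in frame 1 and (5.1, 3.8) in frame 2.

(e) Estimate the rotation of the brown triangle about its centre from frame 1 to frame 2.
30° counter-clockwise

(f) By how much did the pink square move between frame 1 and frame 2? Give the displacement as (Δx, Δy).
(-1.0, -1.9)

The pink square was at (7.9, 6.5) in frame 1 and (6.9, 4.6) in frame 2.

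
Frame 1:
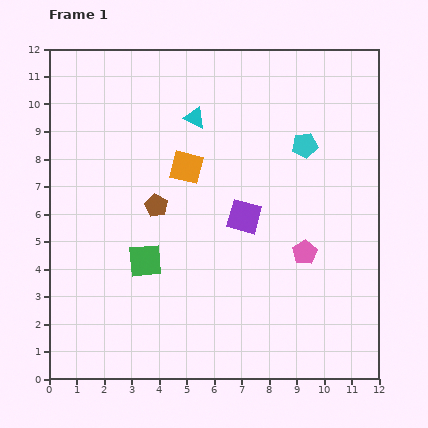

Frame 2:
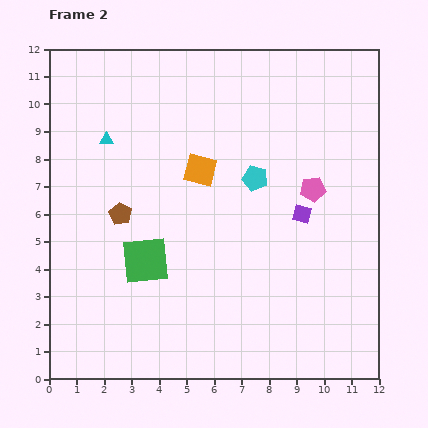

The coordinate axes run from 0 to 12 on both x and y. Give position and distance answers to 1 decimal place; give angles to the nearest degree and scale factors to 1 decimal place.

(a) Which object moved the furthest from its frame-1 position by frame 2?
the cyan triangle

(moved 3.3; next 2.3)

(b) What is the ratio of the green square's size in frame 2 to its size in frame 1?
1.4×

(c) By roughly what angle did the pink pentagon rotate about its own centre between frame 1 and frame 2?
25° clockwise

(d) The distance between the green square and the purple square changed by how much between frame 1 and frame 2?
+2.0

Distance in frame 1: 3.9. Distance in frame 2: 5.9.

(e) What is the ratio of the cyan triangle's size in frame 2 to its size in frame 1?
0.6×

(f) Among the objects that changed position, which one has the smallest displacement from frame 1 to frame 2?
the orange square

(moved 0.5)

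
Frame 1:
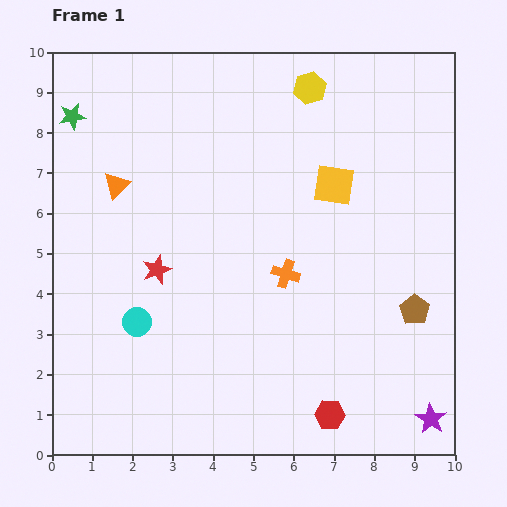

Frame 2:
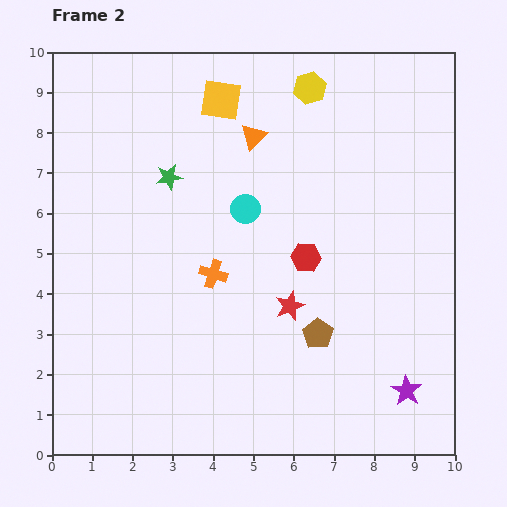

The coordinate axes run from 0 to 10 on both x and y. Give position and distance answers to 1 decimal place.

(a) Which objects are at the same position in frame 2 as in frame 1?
the yellow hexagon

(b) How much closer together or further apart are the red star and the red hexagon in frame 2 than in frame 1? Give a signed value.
-4.3

Distance in frame 1: 5.6. Distance in frame 2: 1.3.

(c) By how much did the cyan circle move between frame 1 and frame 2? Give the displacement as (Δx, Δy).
(2.7, 2.8)

The cyan circle was at (2.1, 3.3) in frame 1 and (4.8, 6.1) in frame 2.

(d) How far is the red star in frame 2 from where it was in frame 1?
3.4

The red star moved from (2.6, 4.6) to (5.9, 3.7), a distance of √(3.3² + 0.9²) ≈ 3.4.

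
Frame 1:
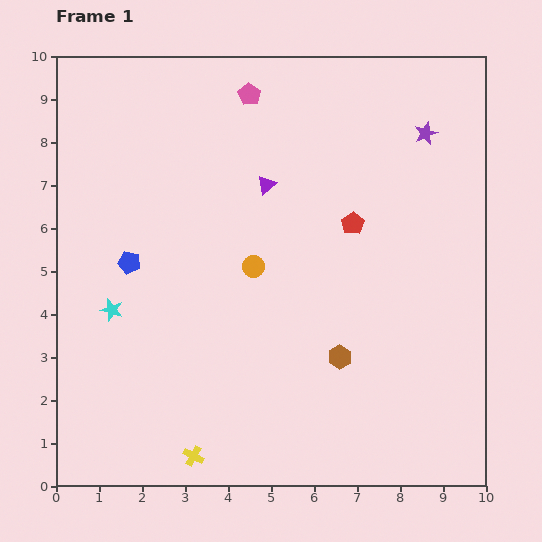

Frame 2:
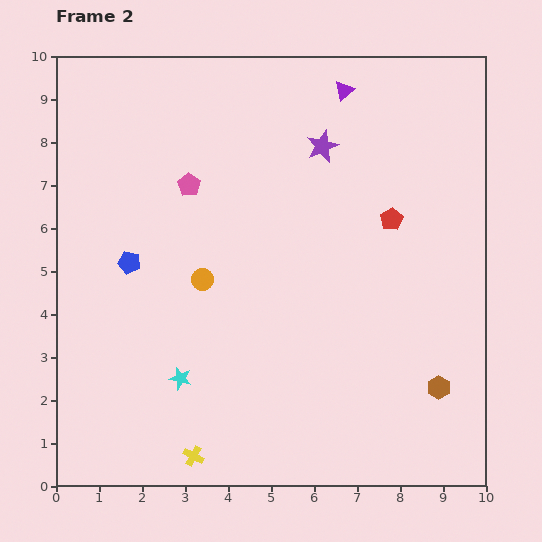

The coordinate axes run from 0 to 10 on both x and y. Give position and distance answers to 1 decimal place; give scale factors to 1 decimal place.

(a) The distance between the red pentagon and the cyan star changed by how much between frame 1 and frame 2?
+0.2

Distance in frame 1: 5.9. Distance in frame 2: 6.1.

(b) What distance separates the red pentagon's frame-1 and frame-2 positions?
0.9

The red pentagon moved from (6.9, 6.1) to (7.8, 6.2), a distance of √(0.9² + 0.1²) ≈ 0.9.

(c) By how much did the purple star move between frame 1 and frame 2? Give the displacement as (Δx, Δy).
(-2.4, -0.3)

The purple star was at (8.6, 8.2) in frame 1 and (6.2, 7.9) in frame 2.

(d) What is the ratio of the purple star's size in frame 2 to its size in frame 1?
1.4×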